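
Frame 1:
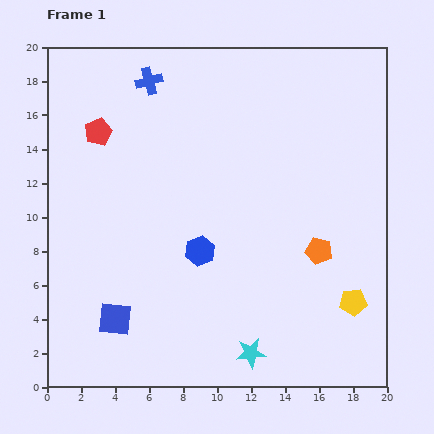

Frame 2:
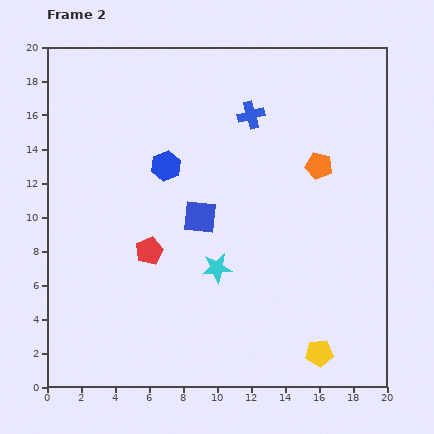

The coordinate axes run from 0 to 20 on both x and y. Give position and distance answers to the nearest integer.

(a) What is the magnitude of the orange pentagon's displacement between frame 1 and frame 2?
5

The orange pentagon moved from (16, 8) to (16, 13), a distance of √(0² + 5²) ≈ 5.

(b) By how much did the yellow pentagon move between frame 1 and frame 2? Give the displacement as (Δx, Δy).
(-2, -3)

The yellow pentagon was at (18, 5) in frame 1 and (16, 2) in frame 2.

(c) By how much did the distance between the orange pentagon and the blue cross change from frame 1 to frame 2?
-9

Distance in frame 1: 14. Distance in frame 2: 5.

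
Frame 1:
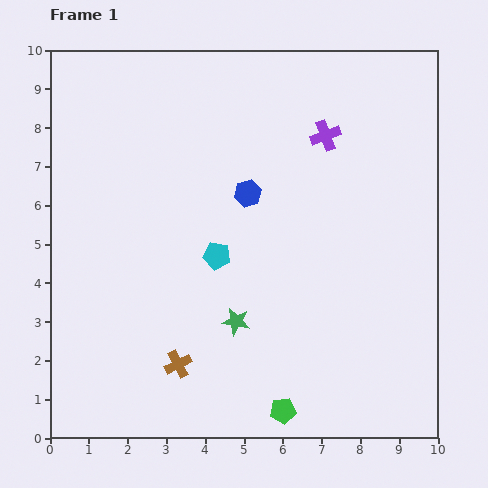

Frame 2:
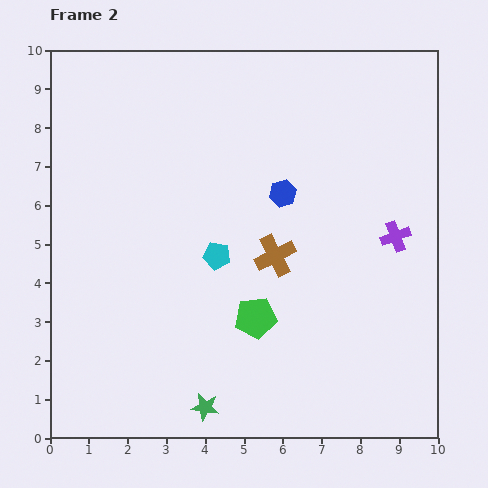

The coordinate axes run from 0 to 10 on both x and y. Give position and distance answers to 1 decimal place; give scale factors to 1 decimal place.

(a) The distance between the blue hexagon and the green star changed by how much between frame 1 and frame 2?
+2.6

Distance in frame 1: 3.3. Distance in frame 2: 5.9.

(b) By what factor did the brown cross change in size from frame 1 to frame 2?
1.5×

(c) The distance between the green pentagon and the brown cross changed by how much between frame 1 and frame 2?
-1.3

Distance in frame 1: 3.0. Distance in frame 2: 1.7.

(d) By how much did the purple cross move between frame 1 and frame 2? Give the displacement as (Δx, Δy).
(1.8, -2.6)

The purple cross was at (7.1, 7.8) in frame 1 and (8.9, 5.2) in frame 2.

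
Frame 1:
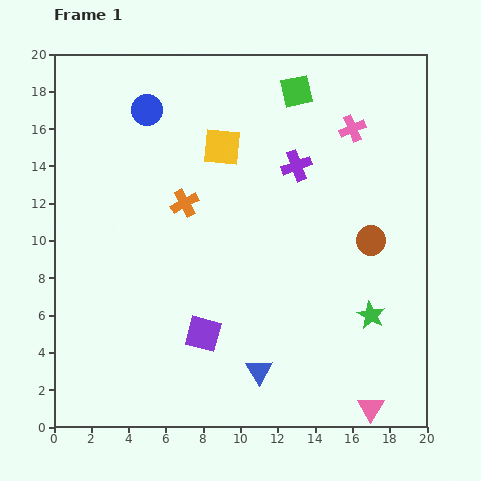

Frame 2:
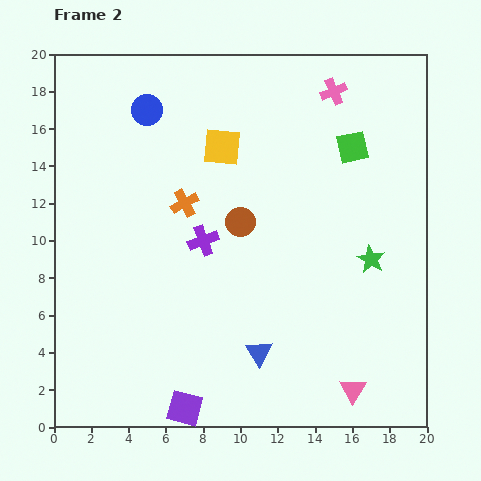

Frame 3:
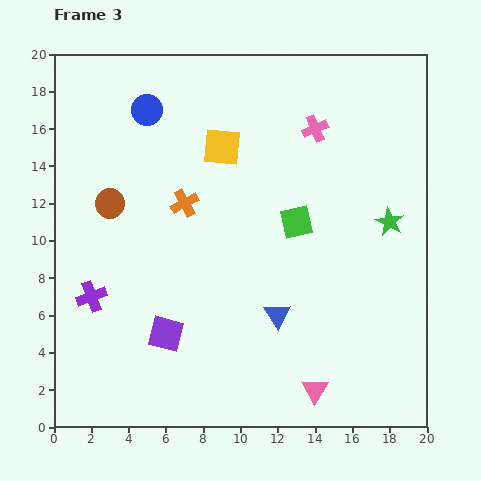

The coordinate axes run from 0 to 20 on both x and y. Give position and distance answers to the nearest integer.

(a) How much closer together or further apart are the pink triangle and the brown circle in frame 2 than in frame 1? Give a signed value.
+2

Distance in frame 1: 9. Distance in frame 2: 11.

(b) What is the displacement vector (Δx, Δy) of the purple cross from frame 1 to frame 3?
(-11, -7)

The purple cross was at (13, 14) in frame 1 and (2, 7) in frame 3.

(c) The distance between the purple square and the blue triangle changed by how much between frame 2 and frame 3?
+1

Distance in frame 2: 5. Distance in frame 3: 6.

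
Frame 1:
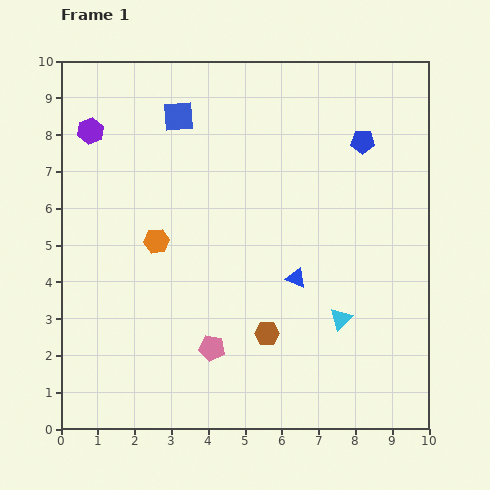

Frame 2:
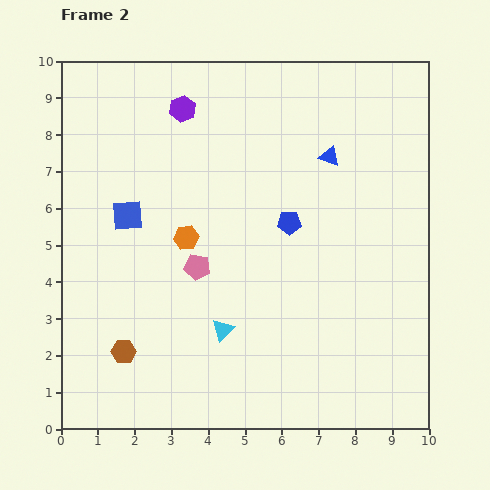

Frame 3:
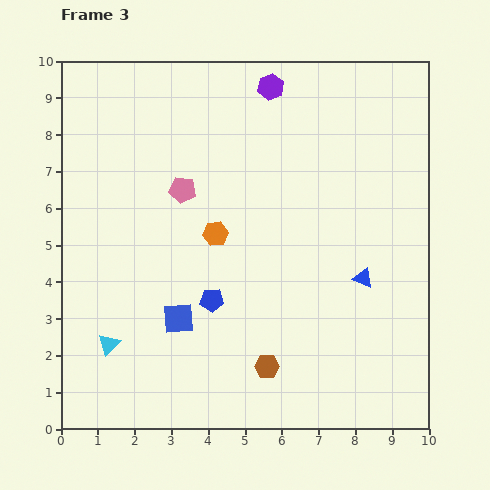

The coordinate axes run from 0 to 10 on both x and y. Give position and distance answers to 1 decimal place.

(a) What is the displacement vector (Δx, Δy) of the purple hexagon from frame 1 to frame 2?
(2.5, 0.6)

The purple hexagon was at (0.8, 8.1) in frame 1 and (3.3, 8.7) in frame 2.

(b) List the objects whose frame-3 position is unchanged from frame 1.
none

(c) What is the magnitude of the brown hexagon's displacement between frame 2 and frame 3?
3.9

The brown hexagon moved from (1.7, 2.1) to (5.6, 1.7), a distance of √(3.9² + 0.4²) ≈ 3.9.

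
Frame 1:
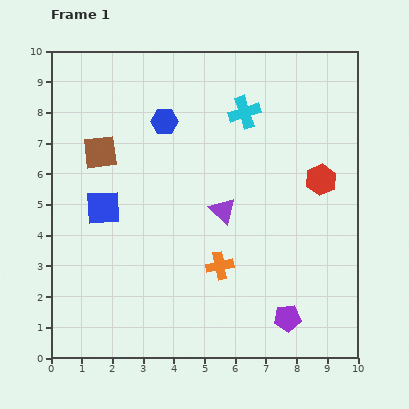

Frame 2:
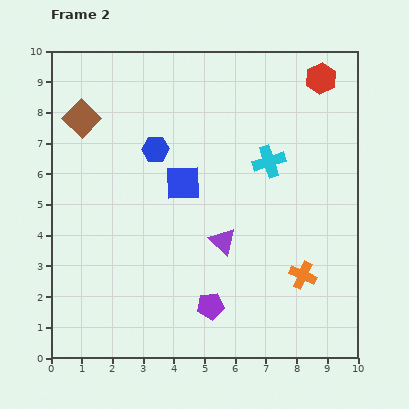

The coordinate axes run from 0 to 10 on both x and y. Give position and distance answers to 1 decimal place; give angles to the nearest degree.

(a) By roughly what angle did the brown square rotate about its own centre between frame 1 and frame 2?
39° counter-clockwise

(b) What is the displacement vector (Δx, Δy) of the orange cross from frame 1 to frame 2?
(2.7, -0.3)

The orange cross was at (5.5, 3.0) in frame 1 and (8.2, 2.7) in frame 2.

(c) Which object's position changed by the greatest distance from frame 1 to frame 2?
the red hexagon

(moved 3.3; next 2.7)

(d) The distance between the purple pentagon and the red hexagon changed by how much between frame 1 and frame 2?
+3.6

Distance in frame 1: 4.6. Distance in frame 2: 8.2.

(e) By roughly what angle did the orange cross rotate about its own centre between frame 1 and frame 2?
36° clockwise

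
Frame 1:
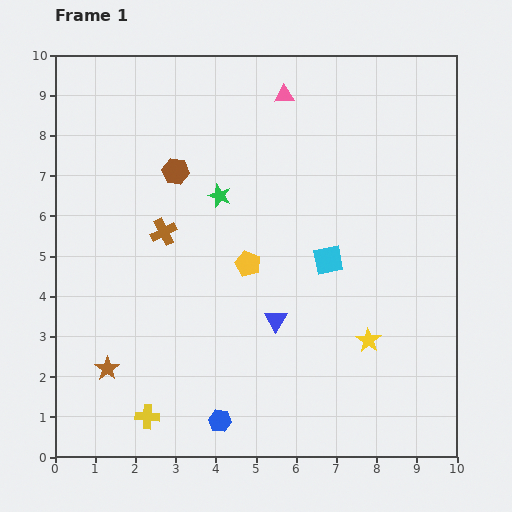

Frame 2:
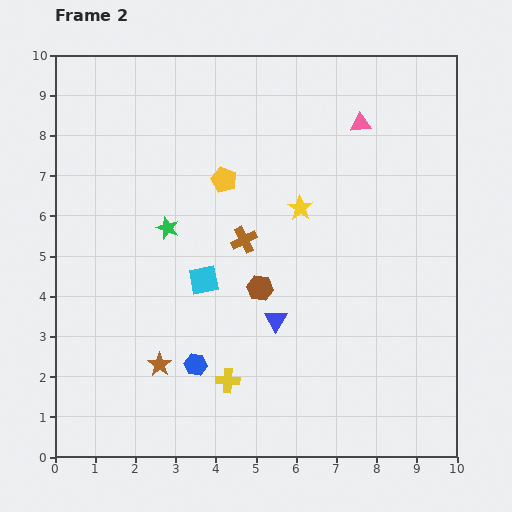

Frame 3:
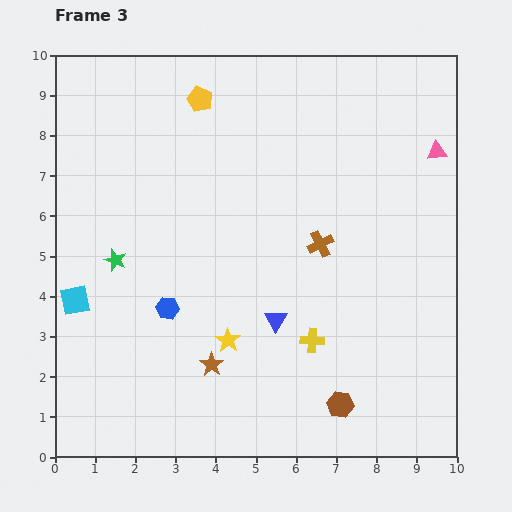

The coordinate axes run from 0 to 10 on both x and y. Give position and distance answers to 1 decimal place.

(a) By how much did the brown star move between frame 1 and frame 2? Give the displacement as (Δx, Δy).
(1.3, 0.1)

The brown star was at (1.3, 2.2) in frame 1 and (2.6, 2.3) in frame 2.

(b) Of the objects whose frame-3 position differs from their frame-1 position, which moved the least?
the brown star

(moved 2.6)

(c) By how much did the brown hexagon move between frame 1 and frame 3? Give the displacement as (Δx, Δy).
(4.1, -5.8)

The brown hexagon was at (3.0, 7.1) in frame 1 and (7.1, 1.3) in frame 3.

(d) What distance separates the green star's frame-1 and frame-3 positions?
3.1

The green star moved from (4.1, 6.5) to (1.5, 4.9), a distance of √(2.6² + 1.6²) ≈ 3.1.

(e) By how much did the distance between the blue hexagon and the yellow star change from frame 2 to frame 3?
-3.0

Distance in frame 2: 4.7. Distance in frame 3: 1.7.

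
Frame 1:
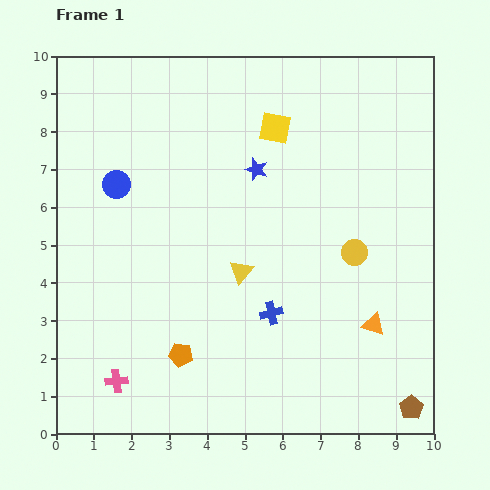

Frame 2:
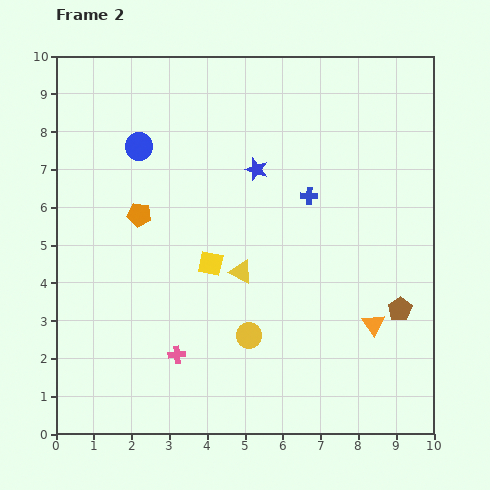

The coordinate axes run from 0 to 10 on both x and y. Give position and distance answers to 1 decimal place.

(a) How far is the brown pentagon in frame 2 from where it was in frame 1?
2.6

The brown pentagon moved from (9.4, 0.7) to (9.1, 3.3), a distance of √(0.3² + 2.6²) ≈ 2.6.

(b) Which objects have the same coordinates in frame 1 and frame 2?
the blue star, the orange triangle, the yellow triangle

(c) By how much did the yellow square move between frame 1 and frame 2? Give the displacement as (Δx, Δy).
(-1.7, -3.6)

The yellow square was at (5.8, 8.1) in frame 1 and (4.1, 4.5) in frame 2.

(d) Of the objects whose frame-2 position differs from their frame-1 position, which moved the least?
the blue circle

(moved 1.2)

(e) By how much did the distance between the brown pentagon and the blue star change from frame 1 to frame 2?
-2.2

Distance in frame 1: 7.5. Distance in frame 2: 5.3.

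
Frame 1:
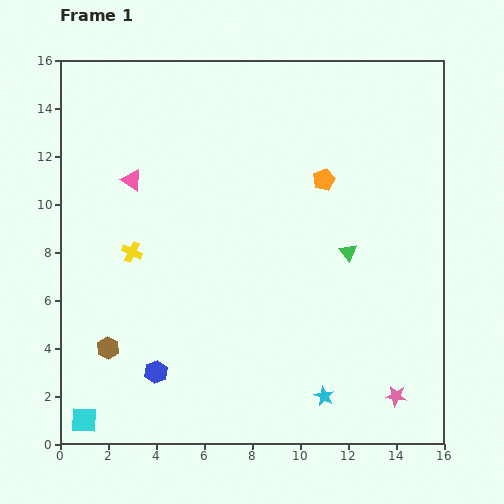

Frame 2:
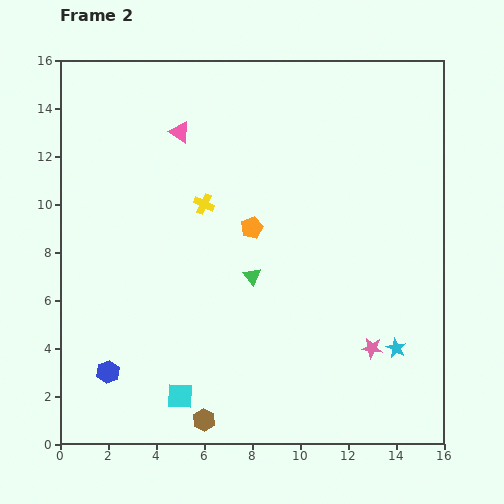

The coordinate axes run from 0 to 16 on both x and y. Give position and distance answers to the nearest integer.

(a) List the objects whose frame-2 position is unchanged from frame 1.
none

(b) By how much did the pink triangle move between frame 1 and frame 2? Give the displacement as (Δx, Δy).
(2, 2)

The pink triangle was at (3, 11) in frame 1 and (5, 13) in frame 2.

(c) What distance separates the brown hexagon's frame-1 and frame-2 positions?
5

The brown hexagon moved from (2, 4) to (6, 1), a distance of √(4² + 3²) ≈ 5.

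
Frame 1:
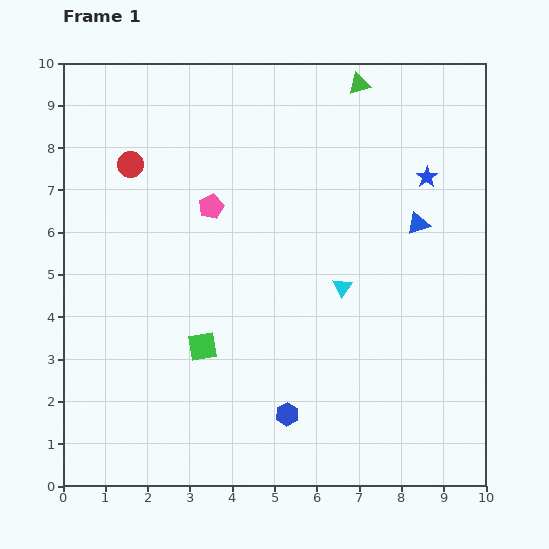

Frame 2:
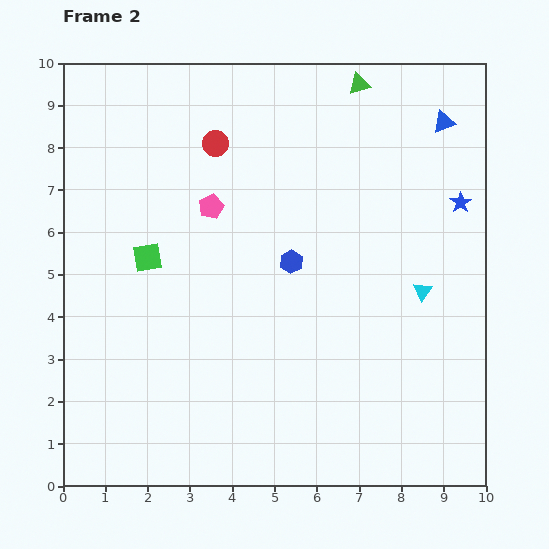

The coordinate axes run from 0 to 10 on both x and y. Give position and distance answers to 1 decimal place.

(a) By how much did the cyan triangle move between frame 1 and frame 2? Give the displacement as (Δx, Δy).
(1.9, -0.1)

The cyan triangle was at (6.6, 4.7) in frame 1 and (8.5, 4.6) in frame 2.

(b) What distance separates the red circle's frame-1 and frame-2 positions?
2.1

The red circle moved from (1.6, 7.6) to (3.6, 8.1), a distance of √(2.0² + 0.5²) ≈ 2.1.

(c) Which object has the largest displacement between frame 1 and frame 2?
the blue hexagon

(moved 3.6; next 2.5)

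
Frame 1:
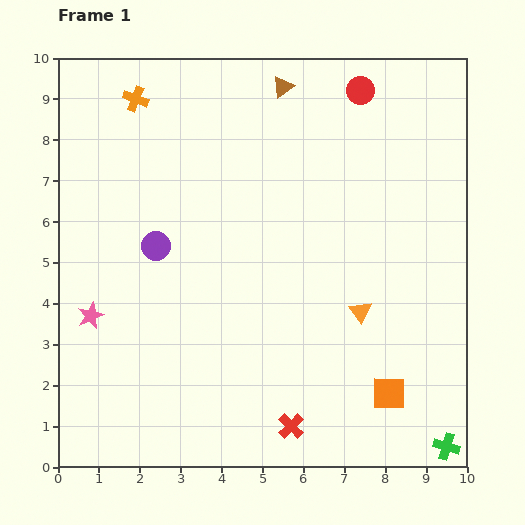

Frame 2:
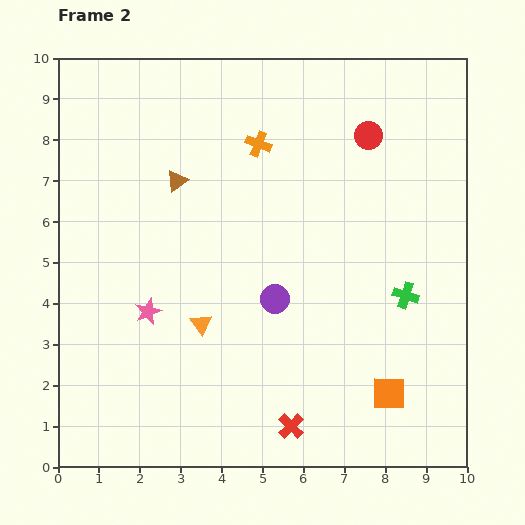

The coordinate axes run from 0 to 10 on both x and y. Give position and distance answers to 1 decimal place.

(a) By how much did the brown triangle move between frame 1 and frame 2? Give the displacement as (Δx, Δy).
(-2.6, -2.3)

The brown triangle was at (5.5, 9.3) in frame 1 and (2.9, 7.0) in frame 2.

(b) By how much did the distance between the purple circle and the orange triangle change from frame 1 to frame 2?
-3.3

Distance in frame 1: 5.2. Distance in frame 2: 1.9.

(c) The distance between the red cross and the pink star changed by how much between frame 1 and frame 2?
-1.1

Distance in frame 1: 5.6. Distance in frame 2: 4.5.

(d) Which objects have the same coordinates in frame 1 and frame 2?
the red cross, the orange square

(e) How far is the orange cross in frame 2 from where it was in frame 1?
3.2

The orange cross moved from (1.9, 9.0) to (4.9, 7.9), a distance of √(3.0² + 1.1²) ≈ 3.2.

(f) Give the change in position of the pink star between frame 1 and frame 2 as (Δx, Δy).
(1.4, 0.1)

The pink star was at (0.8, 3.7) in frame 1 and (2.2, 3.8) in frame 2.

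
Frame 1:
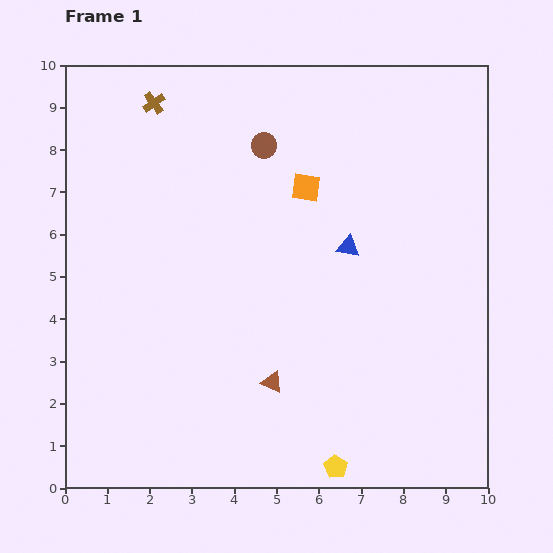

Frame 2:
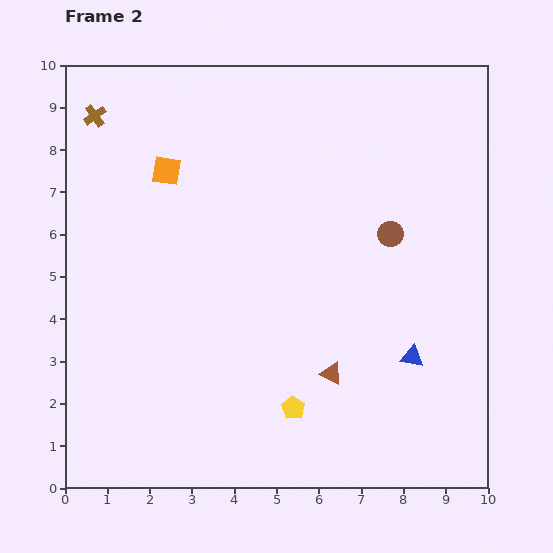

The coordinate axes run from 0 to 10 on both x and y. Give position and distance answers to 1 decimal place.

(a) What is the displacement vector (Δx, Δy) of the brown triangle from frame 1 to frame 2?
(1.4, 0.2)

The brown triangle was at (4.9, 2.5) in frame 1 and (6.3, 2.7) in frame 2.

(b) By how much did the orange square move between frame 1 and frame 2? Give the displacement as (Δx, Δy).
(-3.3, 0.4)

The orange square was at (5.7, 7.1) in frame 1 and (2.4, 7.5) in frame 2.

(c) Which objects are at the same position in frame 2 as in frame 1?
none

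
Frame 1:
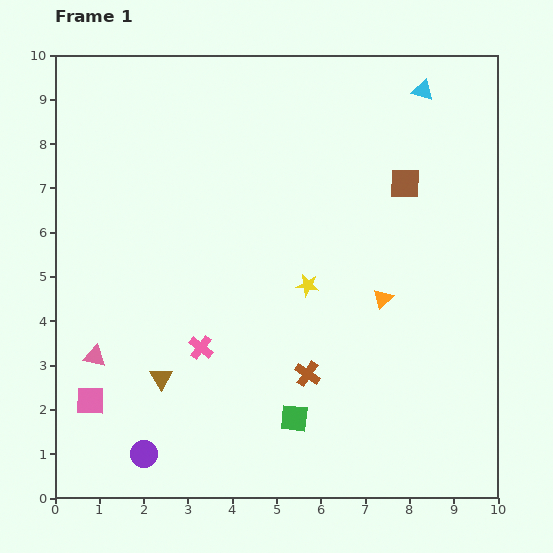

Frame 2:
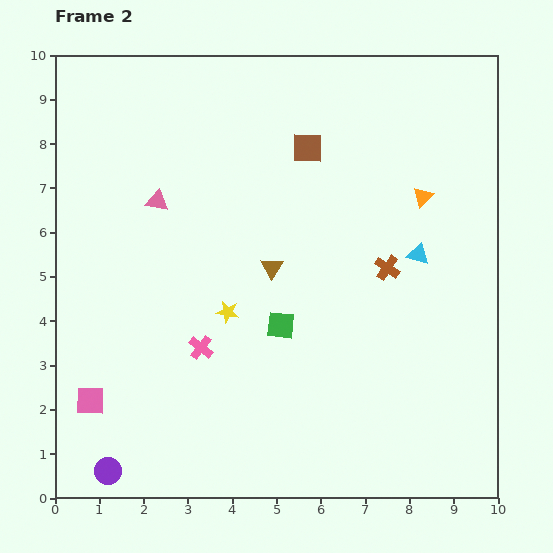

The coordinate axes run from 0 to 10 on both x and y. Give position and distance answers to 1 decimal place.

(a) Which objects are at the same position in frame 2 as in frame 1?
the pink cross, the pink square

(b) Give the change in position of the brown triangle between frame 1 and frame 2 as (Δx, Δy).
(2.5, 2.5)

The brown triangle was at (2.4, 2.7) in frame 1 and (4.9, 5.2) in frame 2.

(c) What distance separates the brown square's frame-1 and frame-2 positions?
2.3

The brown square moved from (7.9, 7.1) to (5.7, 7.9), a distance of √(2.2² + 0.8²) ≈ 2.3.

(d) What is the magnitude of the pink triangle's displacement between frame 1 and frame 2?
3.8

The pink triangle moved from (0.9, 3.2) to (2.3, 6.7), a distance of √(1.4² + 3.5²) ≈ 3.8.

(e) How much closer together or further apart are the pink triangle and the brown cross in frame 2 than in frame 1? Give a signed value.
+0.6

Distance in frame 1: 4.8. Distance in frame 2: 5.4.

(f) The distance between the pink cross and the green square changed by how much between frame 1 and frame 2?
-0.7

Distance in frame 1: 2.6. Distance in frame 2: 1.9.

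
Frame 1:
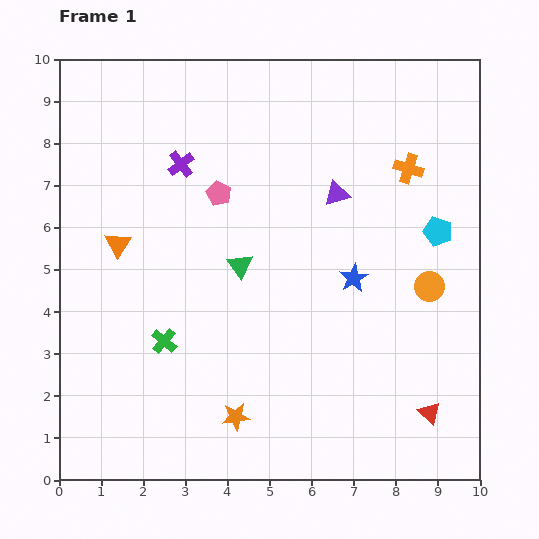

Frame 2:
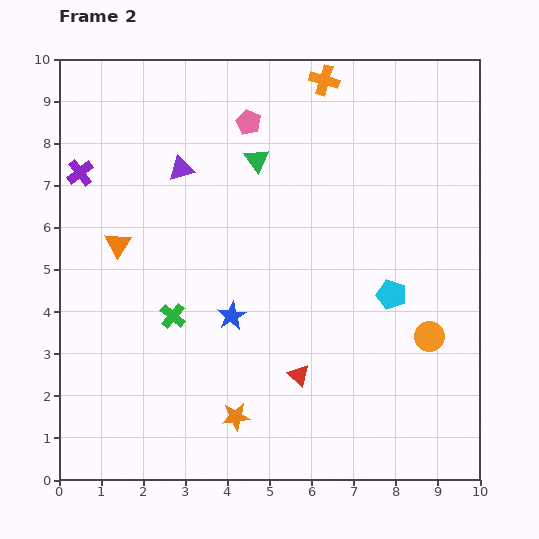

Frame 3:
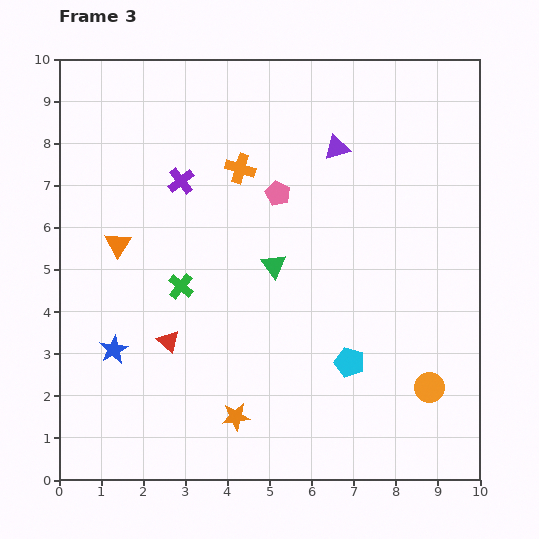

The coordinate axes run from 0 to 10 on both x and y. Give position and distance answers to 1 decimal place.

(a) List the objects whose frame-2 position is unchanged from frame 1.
the orange triangle, the orange star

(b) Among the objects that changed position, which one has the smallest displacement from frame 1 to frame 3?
the purple cross

(moved 0.4)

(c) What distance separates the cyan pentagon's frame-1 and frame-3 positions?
3.7

The cyan pentagon moved from (9.0, 5.9) to (6.9, 2.8), a distance of √(2.1² + 3.1²) ≈ 3.7.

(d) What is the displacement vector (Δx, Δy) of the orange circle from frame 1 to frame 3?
(0.0, -2.4)

The orange circle was at (8.8, 4.6) in frame 1 and (8.8, 2.2) in frame 3.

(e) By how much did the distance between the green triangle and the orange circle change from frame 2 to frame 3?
-1.2

Distance in frame 2: 5.9. Distance in frame 3: 4.7.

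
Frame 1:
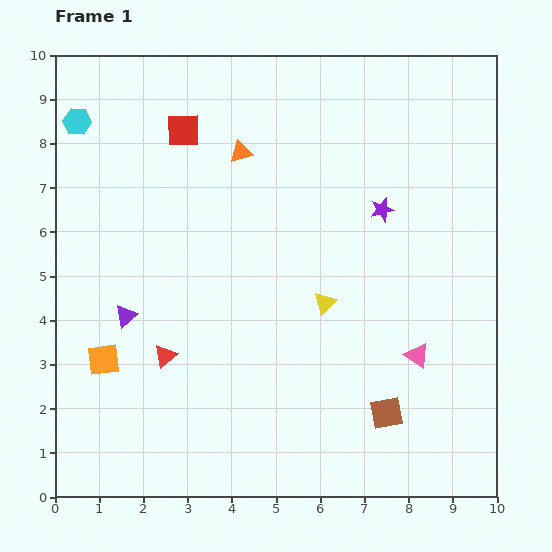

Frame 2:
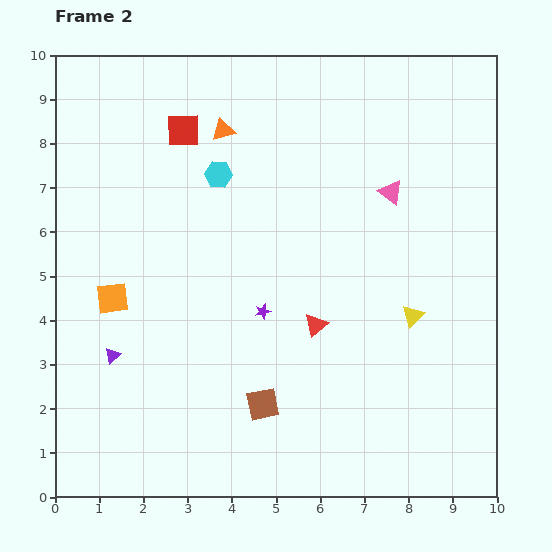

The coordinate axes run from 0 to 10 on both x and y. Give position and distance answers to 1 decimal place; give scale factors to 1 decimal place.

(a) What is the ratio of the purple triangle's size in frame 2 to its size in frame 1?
0.7×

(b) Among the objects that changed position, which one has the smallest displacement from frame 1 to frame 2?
the orange triangle

(moved 0.6)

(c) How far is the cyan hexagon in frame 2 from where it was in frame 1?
3.4

The cyan hexagon moved from (0.5, 8.5) to (3.7, 7.3), a distance of √(3.2² + 1.2²) ≈ 3.4.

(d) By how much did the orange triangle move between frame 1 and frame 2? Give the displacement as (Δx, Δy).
(-0.4, 0.5)

The orange triangle was at (4.2, 7.8) in frame 1 and (3.8, 8.3) in frame 2.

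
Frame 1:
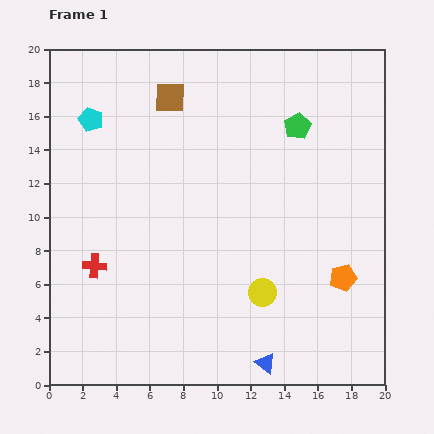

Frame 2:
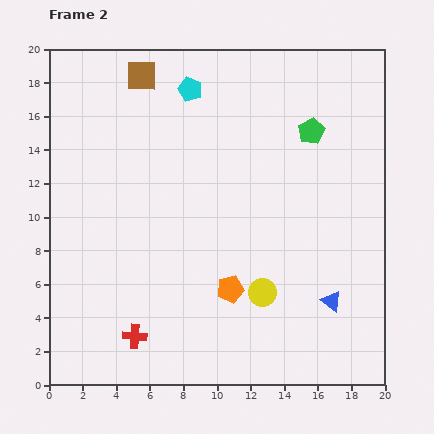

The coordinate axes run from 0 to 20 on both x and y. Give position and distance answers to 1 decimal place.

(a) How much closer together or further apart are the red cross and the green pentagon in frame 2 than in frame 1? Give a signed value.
+1.4

Distance in frame 1: 14.7. Distance in frame 2: 16.1.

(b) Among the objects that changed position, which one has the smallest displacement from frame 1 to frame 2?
the green pentagon

(moved 0.9)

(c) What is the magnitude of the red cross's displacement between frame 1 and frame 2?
4.8

The red cross moved from (2.7, 7.1) to (5.1, 2.9), a distance of √(2.4² + 4.2²) ≈ 4.8.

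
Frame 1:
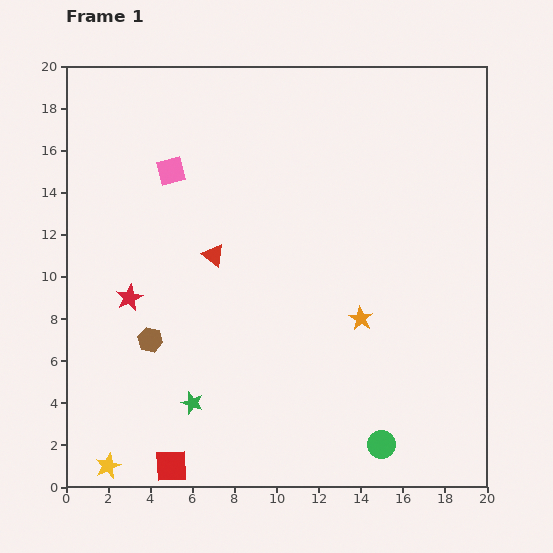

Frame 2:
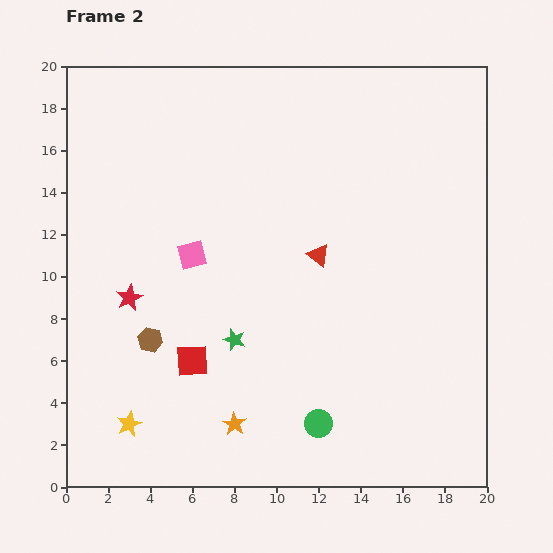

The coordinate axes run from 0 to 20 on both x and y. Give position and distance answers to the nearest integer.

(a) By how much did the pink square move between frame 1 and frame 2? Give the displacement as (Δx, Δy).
(1, -4)

The pink square was at (5, 15) in frame 1 and (6, 11) in frame 2.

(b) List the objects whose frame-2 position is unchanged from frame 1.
the brown hexagon, the red star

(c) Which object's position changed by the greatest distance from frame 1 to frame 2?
the orange star

(moved 8; next 5)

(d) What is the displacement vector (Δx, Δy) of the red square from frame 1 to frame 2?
(1, 5)

The red square was at (5, 1) in frame 1 and (6, 6) in frame 2.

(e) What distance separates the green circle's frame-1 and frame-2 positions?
3

The green circle moved from (15, 2) to (12, 3), a distance of √(3² + 1²) ≈ 3.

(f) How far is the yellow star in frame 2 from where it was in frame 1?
2

The yellow star moved from (2, 1) to (3, 3), a distance of √(1² + 2²) ≈ 2.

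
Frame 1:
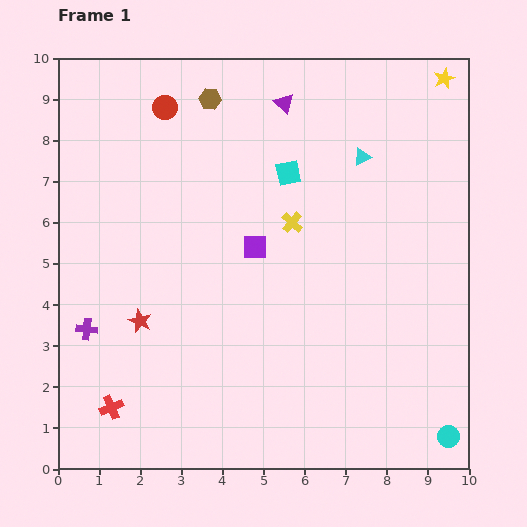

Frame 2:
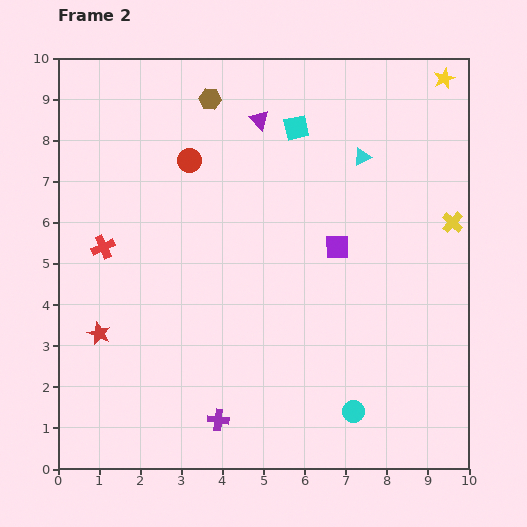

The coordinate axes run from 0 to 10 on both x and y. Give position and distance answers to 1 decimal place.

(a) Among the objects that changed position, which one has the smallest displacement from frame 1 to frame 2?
the purple triangle

(moved 0.7)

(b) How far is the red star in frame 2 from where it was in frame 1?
1.0

The red star moved from (2.0, 3.6) to (1.0, 3.3), a distance of √(1.0² + 0.3²) ≈ 1.0.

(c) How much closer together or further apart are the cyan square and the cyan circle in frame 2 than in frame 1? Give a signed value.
-0.5

Distance in frame 1: 7.5. Distance in frame 2: 7.0.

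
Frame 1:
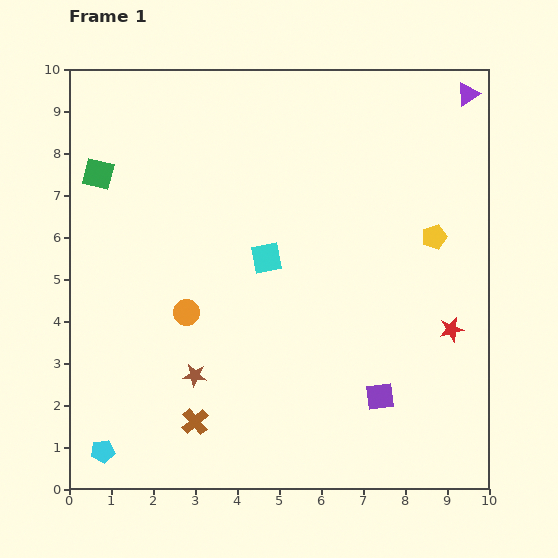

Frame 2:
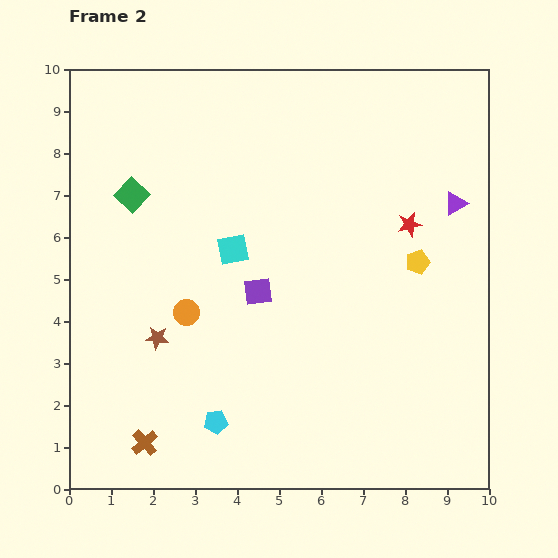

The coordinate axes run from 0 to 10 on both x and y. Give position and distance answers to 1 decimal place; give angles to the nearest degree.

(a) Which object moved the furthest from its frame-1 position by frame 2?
the purple square

(moved 3.8; next 2.8)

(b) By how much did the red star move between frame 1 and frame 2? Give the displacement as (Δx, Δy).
(-1.0, 2.5)

The red star was at (9.1, 3.8) in frame 1 and (8.1, 6.3) in frame 2.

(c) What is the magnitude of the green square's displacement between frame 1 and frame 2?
0.9

The green square moved from (0.7, 7.5) to (1.5, 7.0), a distance of √(0.8² + 0.5²) ≈ 0.9.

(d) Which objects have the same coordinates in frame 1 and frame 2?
the orange circle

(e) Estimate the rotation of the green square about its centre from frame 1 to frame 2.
29° clockwise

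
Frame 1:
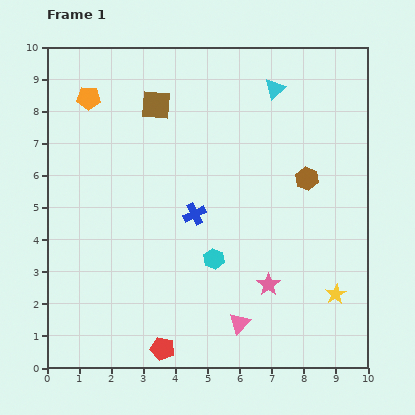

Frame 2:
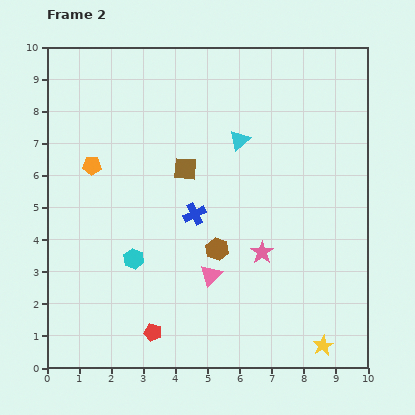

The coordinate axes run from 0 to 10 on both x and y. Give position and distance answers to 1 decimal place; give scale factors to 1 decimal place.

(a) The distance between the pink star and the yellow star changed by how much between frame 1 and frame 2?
+1.4

Distance in frame 1: 2.1. Distance in frame 2: 3.5.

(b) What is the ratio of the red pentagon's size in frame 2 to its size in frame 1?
0.8×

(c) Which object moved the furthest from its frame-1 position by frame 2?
the brown hexagon

(moved 3.6; next 2.5)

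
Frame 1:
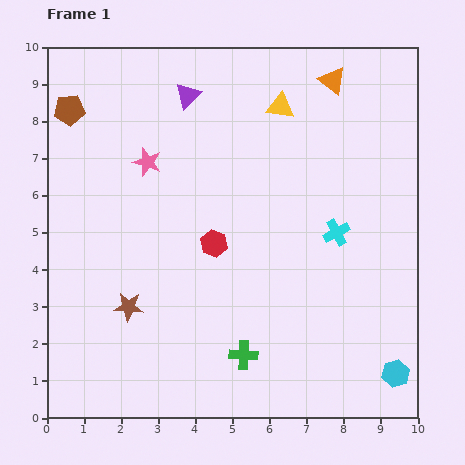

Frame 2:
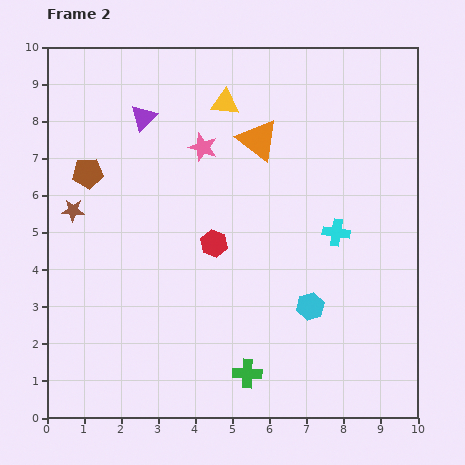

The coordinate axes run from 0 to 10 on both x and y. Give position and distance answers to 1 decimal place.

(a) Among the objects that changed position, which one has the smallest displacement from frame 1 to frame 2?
the green cross

(moved 0.5)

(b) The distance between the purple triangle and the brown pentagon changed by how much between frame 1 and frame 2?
-1.1

Distance in frame 1: 3.2. Distance in frame 2: 2.1.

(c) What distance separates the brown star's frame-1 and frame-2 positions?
3.0

The brown star moved from (2.2, 3.0) to (0.7, 5.6), a distance of √(1.5² + 2.6²) ≈ 3.0.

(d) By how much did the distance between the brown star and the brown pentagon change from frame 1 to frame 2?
-4.4

Distance in frame 1: 5.5. Distance in frame 2: 1.1.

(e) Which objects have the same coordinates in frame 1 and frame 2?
the cyan cross, the red hexagon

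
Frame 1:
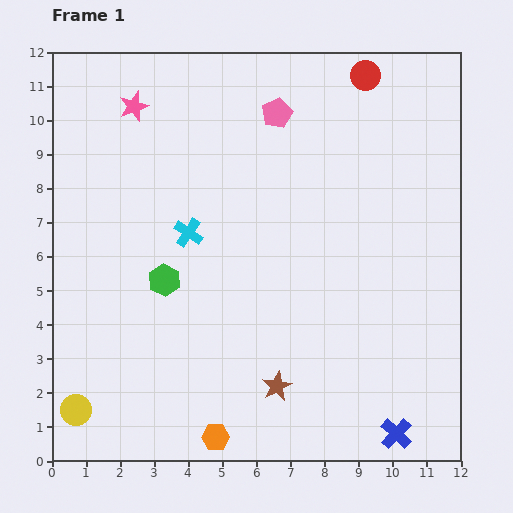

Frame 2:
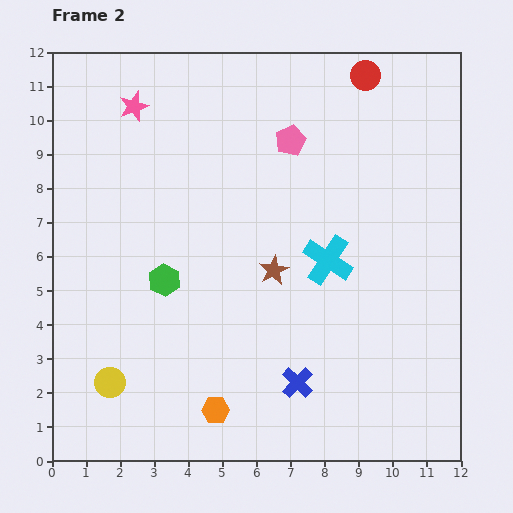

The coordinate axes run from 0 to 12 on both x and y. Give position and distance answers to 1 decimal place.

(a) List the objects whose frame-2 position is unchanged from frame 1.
the green hexagon, the pink star, the red circle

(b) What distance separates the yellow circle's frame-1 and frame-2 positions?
1.3

The yellow circle moved from (0.7, 1.5) to (1.7, 2.3), a distance of √(1.0² + 0.8²) ≈ 1.3.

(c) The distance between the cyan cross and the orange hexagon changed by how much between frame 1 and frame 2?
-0.6

Distance in frame 1: 6.1. Distance in frame 2: 5.5.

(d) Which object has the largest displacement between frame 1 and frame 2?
the cyan cross

(moved 4.2; next 3.4)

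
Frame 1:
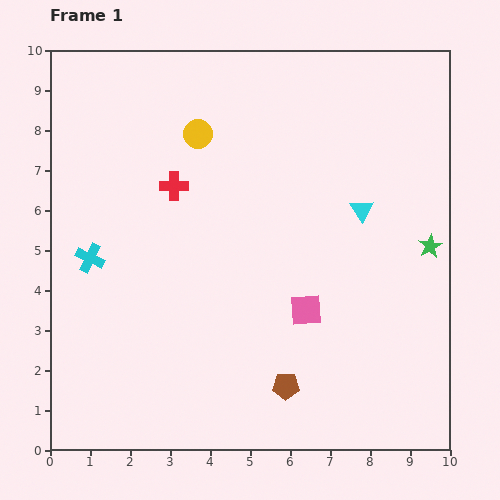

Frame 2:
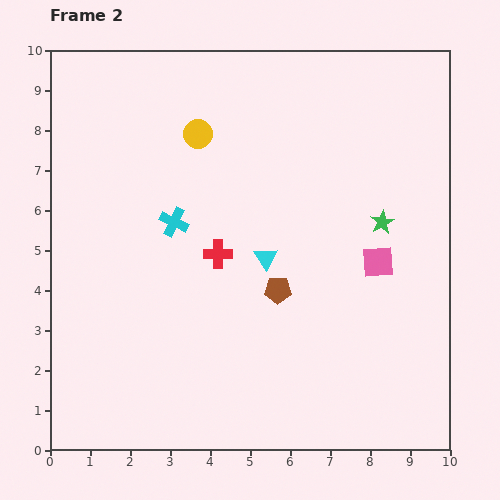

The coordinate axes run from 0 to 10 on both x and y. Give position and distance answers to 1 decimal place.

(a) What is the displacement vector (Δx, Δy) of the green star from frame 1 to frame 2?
(-1.2, 0.6)

The green star was at (9.5, 5.1) in frame 1 and (8.3, 5.7) in frame 2.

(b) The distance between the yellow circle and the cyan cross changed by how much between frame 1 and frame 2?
-1.8

Distance in frame 1: 4.1. Distance in frame 2: 2.3.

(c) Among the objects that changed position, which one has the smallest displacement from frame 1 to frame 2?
the green star

(moved 1.3)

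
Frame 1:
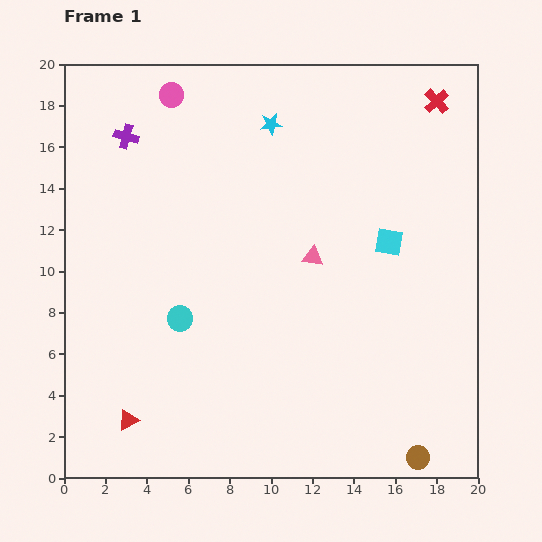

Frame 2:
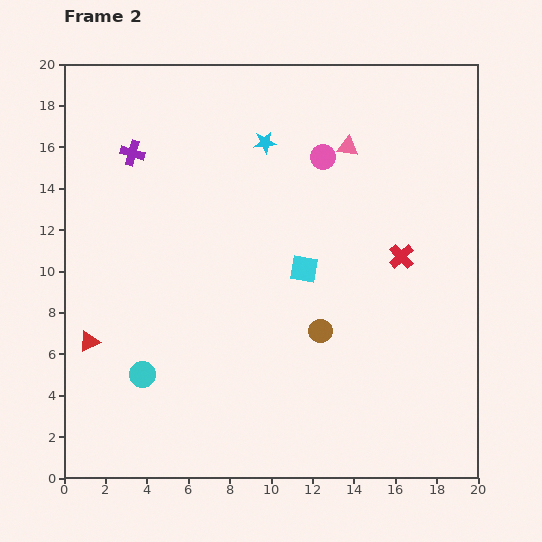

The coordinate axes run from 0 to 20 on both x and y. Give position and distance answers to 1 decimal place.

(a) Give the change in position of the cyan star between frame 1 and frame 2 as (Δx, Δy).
(-0.3, -0.9)

The cyan star was at (10.0, 17.1) in frame 1 and (9.7, 16.2) in frame 2.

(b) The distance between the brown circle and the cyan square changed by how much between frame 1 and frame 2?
-7.4

Distance in frame 1: 10.5. Distance in frame 2: 3.1.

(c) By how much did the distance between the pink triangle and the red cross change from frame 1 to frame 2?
-3.7

Distance in frame 1: 9.6. Distance in frame 2: 5.9.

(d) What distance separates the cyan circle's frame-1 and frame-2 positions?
3.2

The cyan circle moved from (5.6, 7.7) to (3.8, 5.0), a distance of √(1.8² + 2.7²) ≈ 3.2.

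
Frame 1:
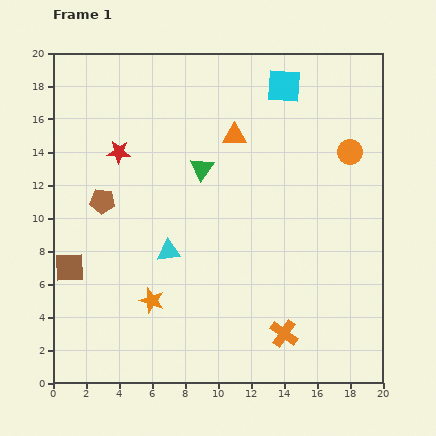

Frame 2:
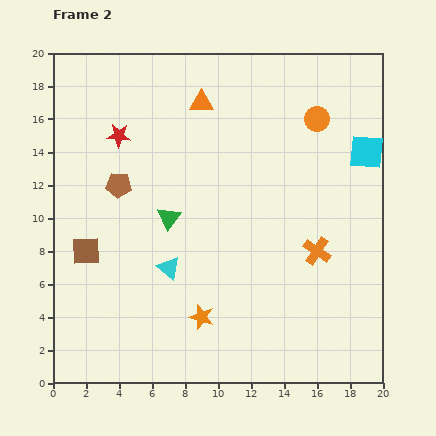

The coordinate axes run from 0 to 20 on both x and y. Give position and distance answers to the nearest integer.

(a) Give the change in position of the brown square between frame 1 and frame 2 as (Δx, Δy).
(1, 1)

The brown square was at (1, 7) in frame 1 and (2, 8) in frame 2.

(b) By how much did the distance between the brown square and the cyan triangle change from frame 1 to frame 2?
-1

Distance in frame 1: 6. Distance in frame 2: 5.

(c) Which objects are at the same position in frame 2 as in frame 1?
none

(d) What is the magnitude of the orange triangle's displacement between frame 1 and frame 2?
3

The orange triangle moved from (11, 15) to (9, 17), a distance of √(2² + 2²) ≈ 3.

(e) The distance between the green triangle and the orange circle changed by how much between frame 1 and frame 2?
+2

Distance in frame 1: 9. Distance in frame 2: 11.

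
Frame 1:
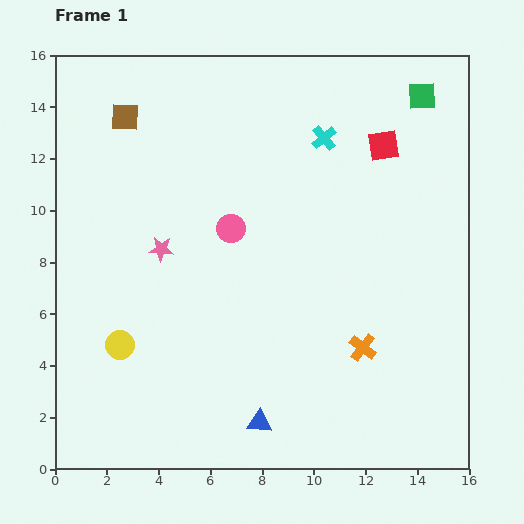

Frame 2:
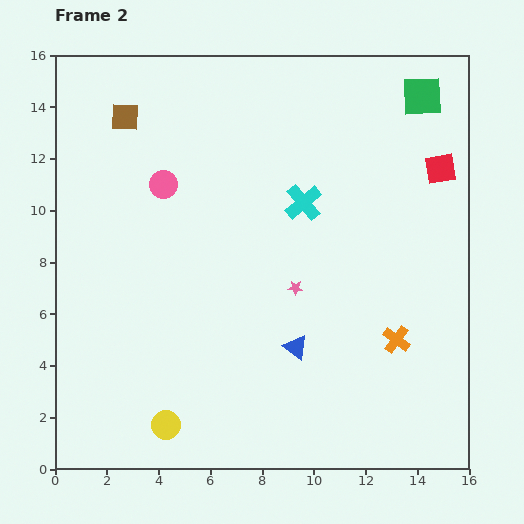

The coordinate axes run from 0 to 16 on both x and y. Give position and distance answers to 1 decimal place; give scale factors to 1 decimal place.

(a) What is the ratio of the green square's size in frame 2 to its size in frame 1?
1.4×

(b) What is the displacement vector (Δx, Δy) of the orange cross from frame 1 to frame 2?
(1.3, 0.3)

The orange cross was at (11.9, 4.7) in frame 1 and (13.2, 5.0) in frame 2.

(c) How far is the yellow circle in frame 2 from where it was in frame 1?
3.6

The yellow circle moved from (2.5, 4.8) to (4.3, 1.7), a distance of √(1.8² + 3.1²) ≈ 3.6.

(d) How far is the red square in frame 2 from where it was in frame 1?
2.4

The red square moved from (12.7, 12.5) to (14.9, 11.6), a distance of √(2.2² + 0.9²) ≈ 2.4.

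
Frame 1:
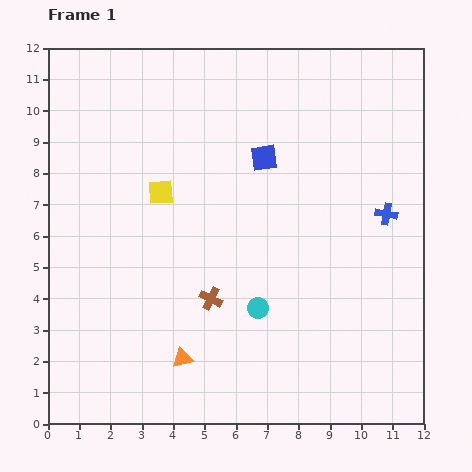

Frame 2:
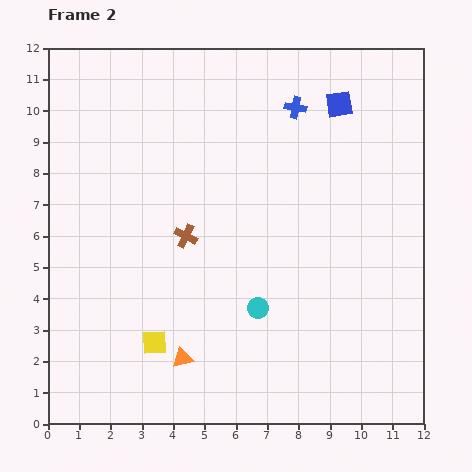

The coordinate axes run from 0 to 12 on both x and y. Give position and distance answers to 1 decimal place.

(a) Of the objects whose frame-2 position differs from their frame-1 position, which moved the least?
the brown cross

(moved 2.2)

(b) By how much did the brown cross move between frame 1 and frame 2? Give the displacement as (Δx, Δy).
(-0.8, 2.0)

The brown cross was at (5.2, 4.0) in frame 1 and (4.4, 6.0) in frame 2.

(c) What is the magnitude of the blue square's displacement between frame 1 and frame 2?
2.9

The blue square moved from (6.9, 8.5) to (9.3, 10.2), a distance of √(2.4² + 1.7²) ≈ 2.9.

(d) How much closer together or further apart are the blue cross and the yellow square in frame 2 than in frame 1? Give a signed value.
+1.5

Distance in frame 1: 7.2. Distance in frame 2: 8.7.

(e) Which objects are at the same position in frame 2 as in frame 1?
the cyan circle, the orange triangle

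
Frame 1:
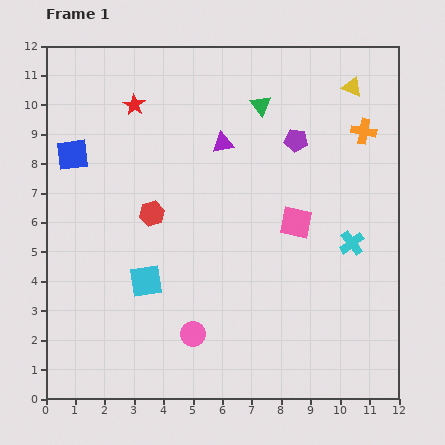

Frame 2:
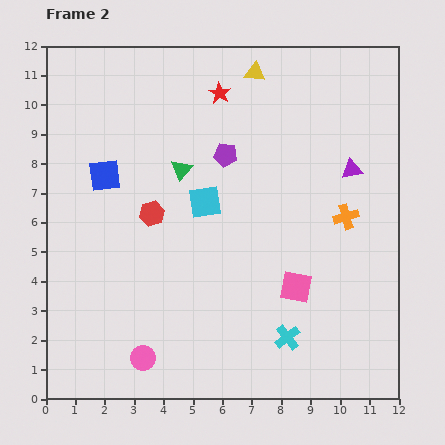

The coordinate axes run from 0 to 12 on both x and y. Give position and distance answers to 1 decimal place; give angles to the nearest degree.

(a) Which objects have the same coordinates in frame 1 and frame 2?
the red hexagon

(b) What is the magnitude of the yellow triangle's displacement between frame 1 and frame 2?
3.3

The yellow triangle moved from (10.4, 10.6) to (7.1, 11.1), a distance of √(3.3² + 0.5²) ≈ 3.3.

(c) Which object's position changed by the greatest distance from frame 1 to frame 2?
the purple triangle

(moved 4.5; next 3.9)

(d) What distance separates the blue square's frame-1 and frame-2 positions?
1.3

The blue square moved from (0.9, 8.3) to (2.0, 7.6), a distance of √(1.1² + 0.7²) ≈ 1.3.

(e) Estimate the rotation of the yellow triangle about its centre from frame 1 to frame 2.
16° counter-clockwise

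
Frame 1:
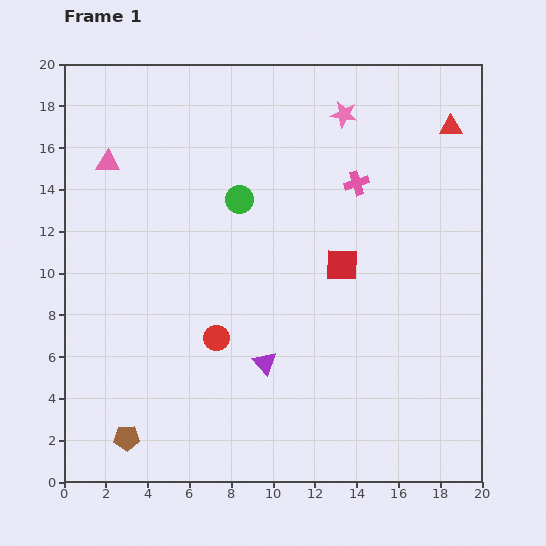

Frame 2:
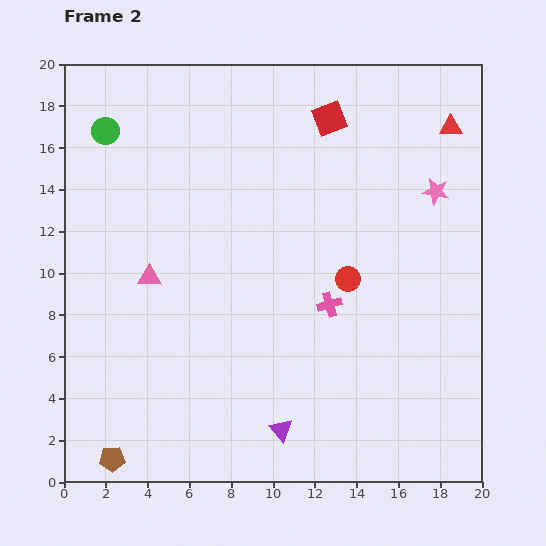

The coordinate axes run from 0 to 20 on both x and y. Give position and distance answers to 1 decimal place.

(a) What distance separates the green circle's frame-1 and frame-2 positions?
7.2

The green circle moved from (8.4, 13.5) to (2.0, 16.8), a distance of √(6.4² + 3.3²) ≈ 7.2.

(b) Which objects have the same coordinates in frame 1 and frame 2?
the red triangle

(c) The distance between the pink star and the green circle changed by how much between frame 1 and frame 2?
+9.6

Distance in frame 1: 6.5. Distance in frame 2: 16.1.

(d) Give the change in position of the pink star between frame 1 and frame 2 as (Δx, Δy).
(4.4, -3.7)

The pink star was at (13.4, 17.6) in frame 1 and (17.8, 13.9) in frame 2.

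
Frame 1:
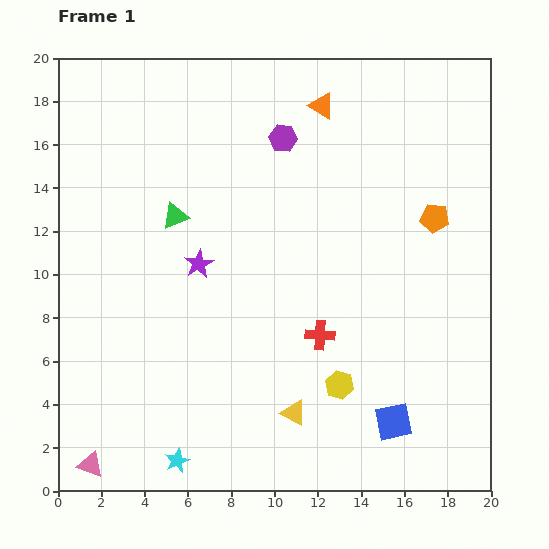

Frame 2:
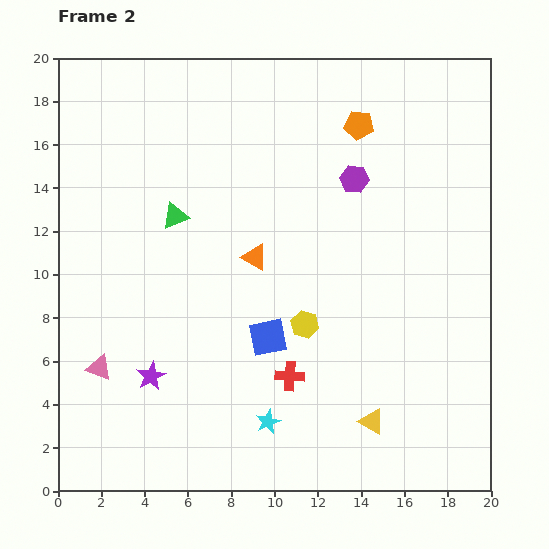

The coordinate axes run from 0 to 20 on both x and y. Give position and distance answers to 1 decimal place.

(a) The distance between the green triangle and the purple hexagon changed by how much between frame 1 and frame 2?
+2.3

Distance in frame 1: 6.2. Distance in frame 2: 8.5.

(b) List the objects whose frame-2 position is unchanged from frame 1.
the green triangle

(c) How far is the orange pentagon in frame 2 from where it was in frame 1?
5.5

The orange pentagon moved from (17.4, 12.6) to (13.9, 16.9), a distance of √(3.5² + 4.3²) ≈ 5.5.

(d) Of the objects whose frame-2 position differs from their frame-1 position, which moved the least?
the red cross

(moved 2.4)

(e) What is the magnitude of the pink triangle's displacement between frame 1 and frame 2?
4.5

The pink triangle moved from (1.5, 1.2) to (1.9, 5.7), a distance of √(0.4² + 4.5²) ≈ 4.5.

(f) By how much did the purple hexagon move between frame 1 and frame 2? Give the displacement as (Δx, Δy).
(3.3, -1.9)

The purple hexagon was at (10.4, 16.3) in frame 1 and (13.7, 14.4) in frame 2.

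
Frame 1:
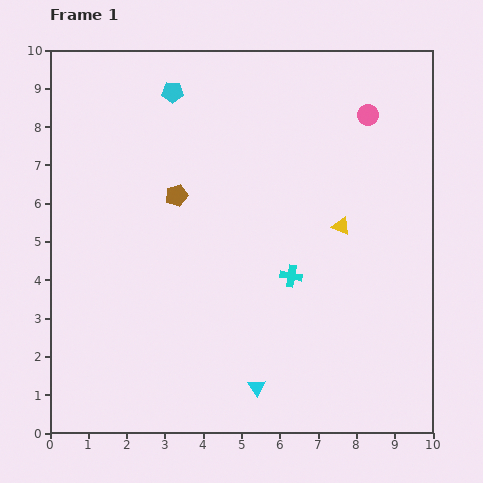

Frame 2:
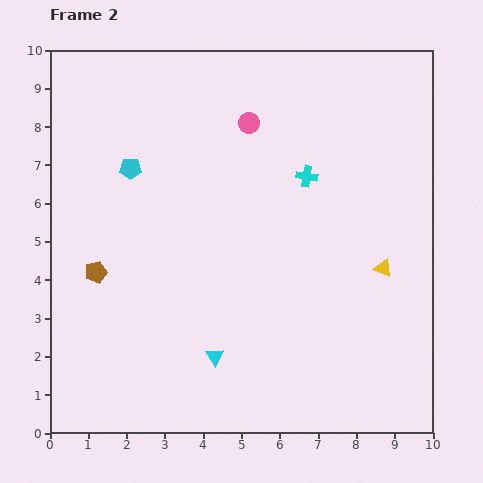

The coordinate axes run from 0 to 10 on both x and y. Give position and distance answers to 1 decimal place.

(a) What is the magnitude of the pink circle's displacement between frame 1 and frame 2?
3.1

The pink circle moved from (8.3, 8.3) to (5.2, 8.1), a distance of √(3.1² + 0.2²) ≈ 3.1.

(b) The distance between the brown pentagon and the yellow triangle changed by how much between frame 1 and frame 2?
+3.1

Distance in frame 1: 4.4. Distance in frame 2: 7.5.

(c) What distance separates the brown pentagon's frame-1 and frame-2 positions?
2.9

The brown pentagon moved from (3.3, 6.2) to (1.2, 4.2), a distance of √(2.1² + 2.0²) ≈ 2.9.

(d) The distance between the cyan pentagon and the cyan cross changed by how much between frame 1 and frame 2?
-1.1

Distance in frame 1: 5.7. Distance in frame 2: 4.6.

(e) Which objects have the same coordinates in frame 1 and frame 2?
none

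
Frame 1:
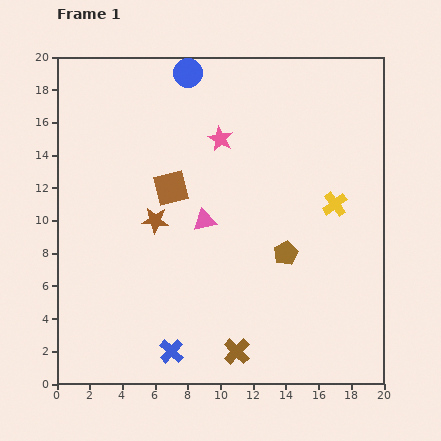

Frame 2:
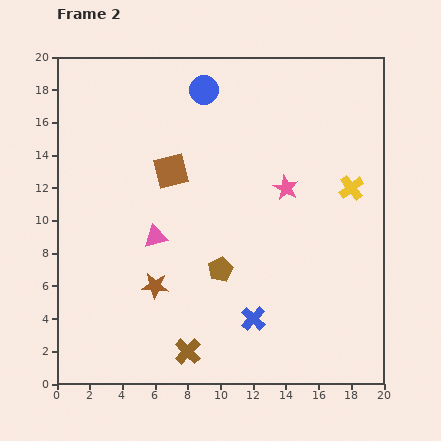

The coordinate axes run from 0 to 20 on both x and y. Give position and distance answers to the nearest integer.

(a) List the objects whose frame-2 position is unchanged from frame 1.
none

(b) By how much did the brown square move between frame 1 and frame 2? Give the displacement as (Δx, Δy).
(0, 1)

The brown square was at (7, 12) in frame 1 and (7, 13) in frame 2.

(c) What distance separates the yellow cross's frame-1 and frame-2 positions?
1

The yellow cross moved from (17, 11) to (18, 12), a distance of √(1² + 1²) ≈ 1.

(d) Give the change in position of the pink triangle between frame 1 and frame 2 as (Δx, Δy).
(-3, -1)

The pink triangle was at (9, 10) in frame 1 and (6, 9) in frame 2.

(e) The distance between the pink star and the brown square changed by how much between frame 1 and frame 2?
+3

Distance in frame 1: 4. Distance in frame 2: 7.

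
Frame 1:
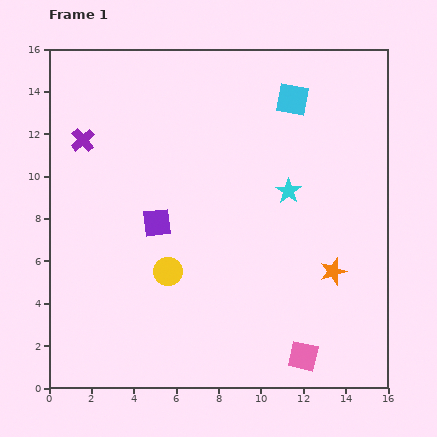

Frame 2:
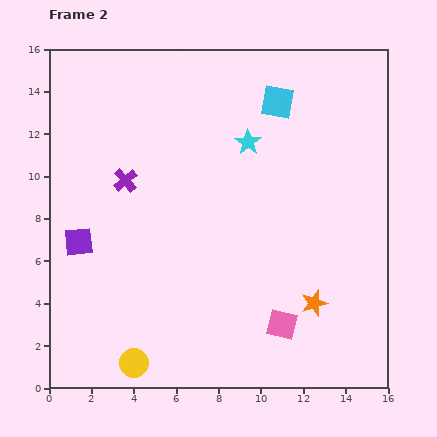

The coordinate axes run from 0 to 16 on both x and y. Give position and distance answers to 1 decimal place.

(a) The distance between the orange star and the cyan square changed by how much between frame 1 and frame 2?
+1.4

Distance in frame 1: 8.3. Distance in frame 2: 9.7.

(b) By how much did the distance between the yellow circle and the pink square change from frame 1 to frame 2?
-0.3

Distance in frame 1: 7.5. Distance in frame 2: 7.2.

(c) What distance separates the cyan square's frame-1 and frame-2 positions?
0.7

The cyan square moved from (11.5, 13.6) to (10.8, 13.5), a distance of √(0.7² + 0.1²) ≈ 0.7.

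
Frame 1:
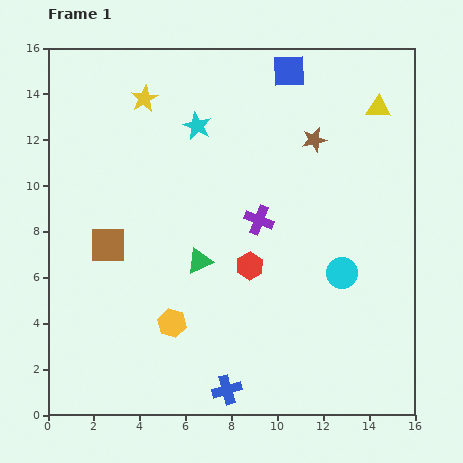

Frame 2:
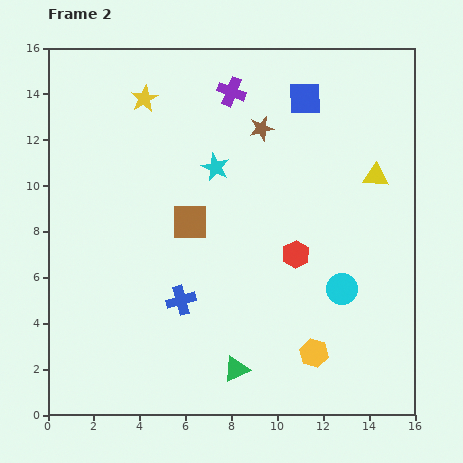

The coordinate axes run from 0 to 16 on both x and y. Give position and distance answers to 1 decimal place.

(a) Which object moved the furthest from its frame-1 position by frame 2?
the yellow hexagon

(moved 6.3; next 5.7)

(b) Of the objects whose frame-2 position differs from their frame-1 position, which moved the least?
the cyan circle

(moved 0.7)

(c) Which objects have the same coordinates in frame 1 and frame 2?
the yellow star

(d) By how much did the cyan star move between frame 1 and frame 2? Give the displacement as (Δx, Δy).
(0.8, -1.8)

The cyan star was at (6.5, 12.6) in frame 1 and (7.3, 10.8) in frame 2.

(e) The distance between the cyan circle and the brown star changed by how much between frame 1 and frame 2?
+1.9

Distance in frame 1: 5.9. Distance in frame 2: 7.8.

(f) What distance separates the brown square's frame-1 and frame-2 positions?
3.7

The brown square moved from (2.6, 7.4) to (6.2, 8.4), a distance of √(3.6² + 1.0²) ≈ 3.7.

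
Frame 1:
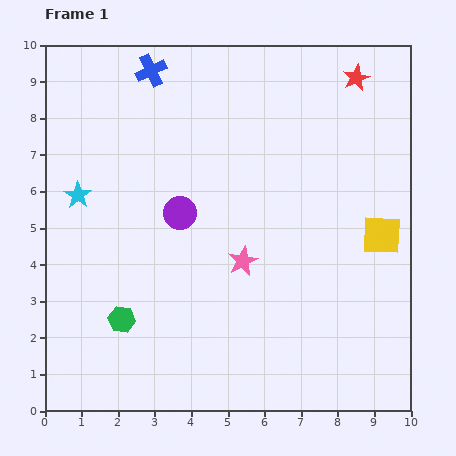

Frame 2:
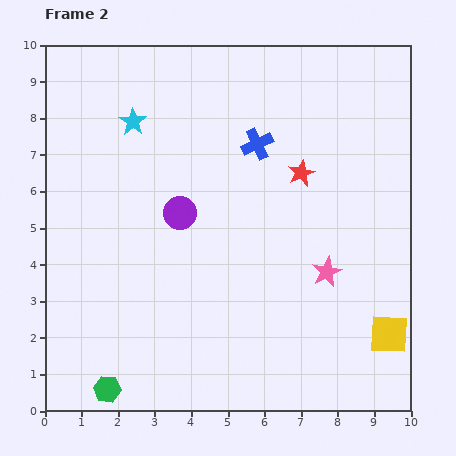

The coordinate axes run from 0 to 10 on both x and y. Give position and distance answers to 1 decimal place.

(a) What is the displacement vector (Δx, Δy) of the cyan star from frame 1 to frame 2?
(1.5, 2.0)

The cyan star was at (0.9, 5.9) in frame 1 and (2.4, 7.9) in frame 2.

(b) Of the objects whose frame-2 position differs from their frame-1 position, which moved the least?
the green hexagon

(moved 1.9)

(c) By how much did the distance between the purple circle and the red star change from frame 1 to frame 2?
-2.6

Distance in frame 1: 6.1. Distance in frame 2: 3.5.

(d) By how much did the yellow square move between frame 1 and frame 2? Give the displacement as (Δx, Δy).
(0.2, -2.7)

The yellow square was at (9.2, 4.8) in frame 1 and (9.4, 2.1) in frame 2.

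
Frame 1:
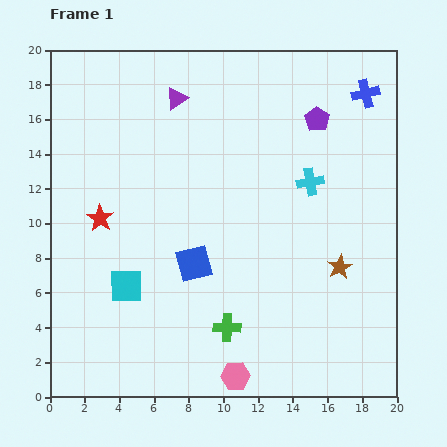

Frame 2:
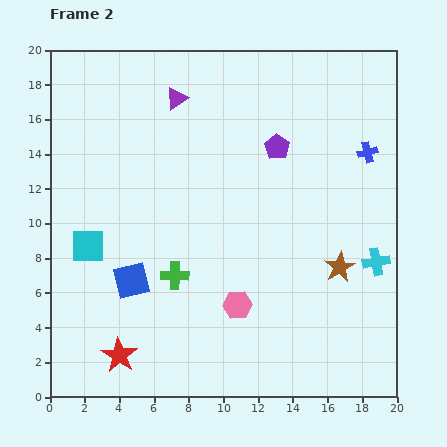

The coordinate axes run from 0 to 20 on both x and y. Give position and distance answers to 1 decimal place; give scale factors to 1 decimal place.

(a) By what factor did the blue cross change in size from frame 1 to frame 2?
0.7×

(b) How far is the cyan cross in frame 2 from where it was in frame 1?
6.0

The cyan cross moved from (15.0, 12.4) to (18.8, 7.8), a distance of √(3.8² + 4.6²) ≈ 6.0.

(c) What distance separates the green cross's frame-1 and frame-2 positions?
4.2

The green cross moved from (10.2, 4.0) to (7.2, 7.0), a distance of √(3.0² + 3.0²) ≈ 4.2.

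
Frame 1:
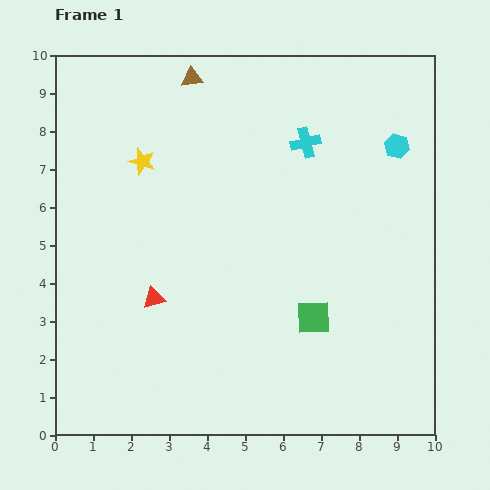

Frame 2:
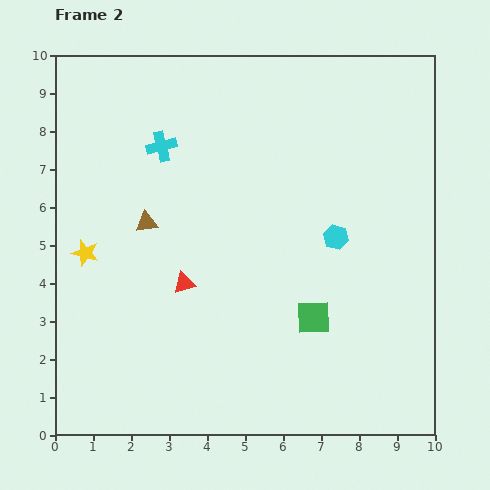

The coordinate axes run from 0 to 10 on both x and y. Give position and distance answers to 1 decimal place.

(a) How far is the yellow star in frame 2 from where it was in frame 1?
2.8

The yellow star moved from (2.3, 7.2) to (0.8, 4.8), a distance of √(1.5² + 2.4²) ≈ 2.8.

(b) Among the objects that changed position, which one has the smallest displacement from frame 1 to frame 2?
the red triangle

(moved 0.9)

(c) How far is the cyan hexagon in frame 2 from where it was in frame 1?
2.9

The cyan hexagon moved from (9.0, 7.6) to (7.4, 5.2), a distance of √(1.6² + 2.4²) ≈ 2.9.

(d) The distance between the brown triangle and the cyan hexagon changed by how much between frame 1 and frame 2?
-0.7

Distance in frame 1: 5.7. Distance in frame 2: 5.0.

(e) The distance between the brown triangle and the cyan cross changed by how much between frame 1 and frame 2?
-1.4

Distance in frame 1: 3.4. Distance in frame 2: 2.0.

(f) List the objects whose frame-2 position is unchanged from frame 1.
the green square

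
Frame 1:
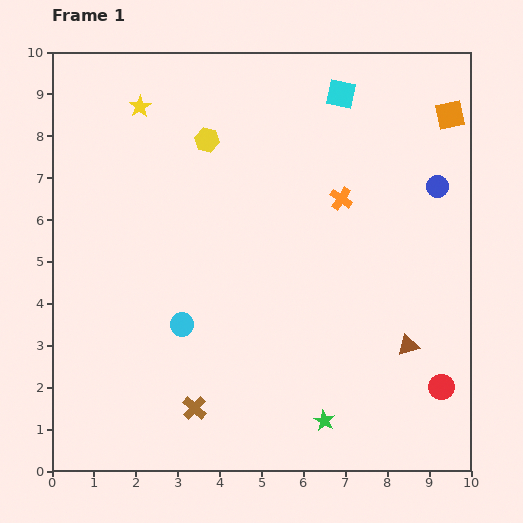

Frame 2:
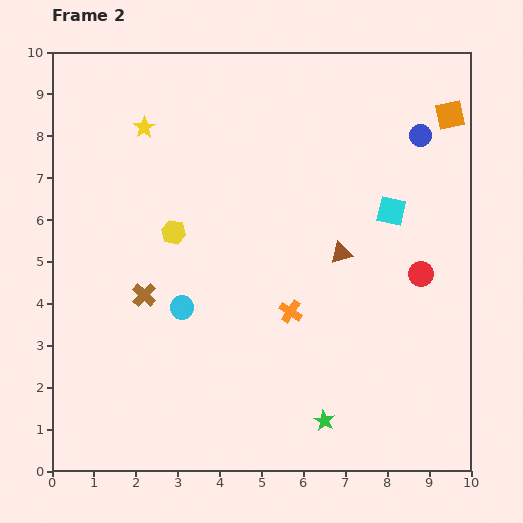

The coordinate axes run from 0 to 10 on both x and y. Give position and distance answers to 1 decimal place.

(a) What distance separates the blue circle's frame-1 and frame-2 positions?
1.3

The blue circle moved from (9.2, 6.8) to (8.8, 8.0), a distance of √(0.4² + 1.2²) ≈ 1.3.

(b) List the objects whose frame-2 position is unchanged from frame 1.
the green star, the orange square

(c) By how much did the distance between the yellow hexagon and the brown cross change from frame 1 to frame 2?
-4.7

Distance in frame 1: 6.4. Distance in frame 2: 1.7.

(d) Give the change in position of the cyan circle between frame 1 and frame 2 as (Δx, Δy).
(0.0, 0.4)

The cyan circle was at (3.1, 3.5) in frame 1 and (3.1, 3.9) in frame 2.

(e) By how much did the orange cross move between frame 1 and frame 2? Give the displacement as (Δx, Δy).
(-1.2, -2.7)

The orange cross was at (6.9, 6.5) in frame 1 and (5.7, 3.8) in frame 2.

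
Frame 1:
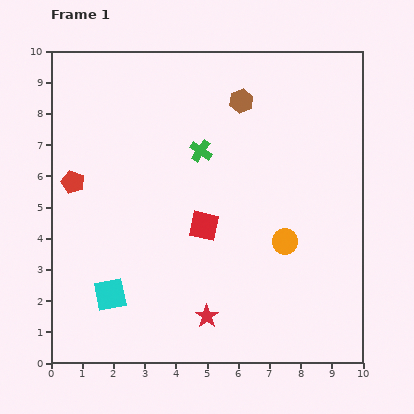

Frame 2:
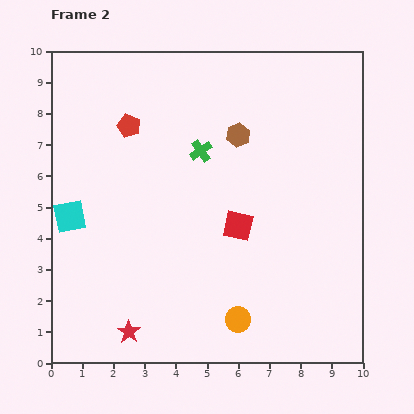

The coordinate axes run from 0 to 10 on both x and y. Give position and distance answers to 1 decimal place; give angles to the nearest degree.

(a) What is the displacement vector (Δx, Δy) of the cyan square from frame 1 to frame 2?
(-1.3, 2.5)

The cyan square was at (1.9, 2.2) in frame 1 and (0.6, 4.7) in frame 2.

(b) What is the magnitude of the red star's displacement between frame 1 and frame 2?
2.5

The red star moved from (5.0, 1.5) to (2.5, 1.0), a distance of √(2.5² + 0.5²) ≈ 2.5.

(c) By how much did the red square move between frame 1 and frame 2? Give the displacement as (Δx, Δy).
(1.1, 0.0)

The red square was at (4.9, 4.4) in frame 1 and (6.0, 4.4) in frame 2.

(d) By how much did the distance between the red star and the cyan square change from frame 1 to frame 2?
+1.0

Distance in frame 1: 3.2. Distance in frame 2: 4.2.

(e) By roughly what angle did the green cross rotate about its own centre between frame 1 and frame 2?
22° clockwise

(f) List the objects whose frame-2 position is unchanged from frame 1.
the green cross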